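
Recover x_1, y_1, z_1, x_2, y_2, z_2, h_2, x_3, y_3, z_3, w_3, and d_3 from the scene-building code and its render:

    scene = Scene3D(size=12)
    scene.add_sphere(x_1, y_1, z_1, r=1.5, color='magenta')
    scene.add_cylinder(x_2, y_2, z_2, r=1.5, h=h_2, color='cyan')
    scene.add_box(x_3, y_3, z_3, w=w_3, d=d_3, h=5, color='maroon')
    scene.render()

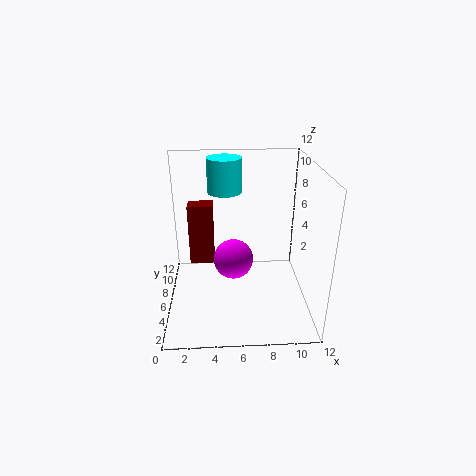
x_1 = 5.5; y_1 = 3.5; z_1 = 5.5; x_2 = 5; y_2 = 9; z_2 = 9; h_2 = 3; x_3 = 2; y_3 = 5.5; z_3 = 4; w_3 = 2; d_3 = 1.5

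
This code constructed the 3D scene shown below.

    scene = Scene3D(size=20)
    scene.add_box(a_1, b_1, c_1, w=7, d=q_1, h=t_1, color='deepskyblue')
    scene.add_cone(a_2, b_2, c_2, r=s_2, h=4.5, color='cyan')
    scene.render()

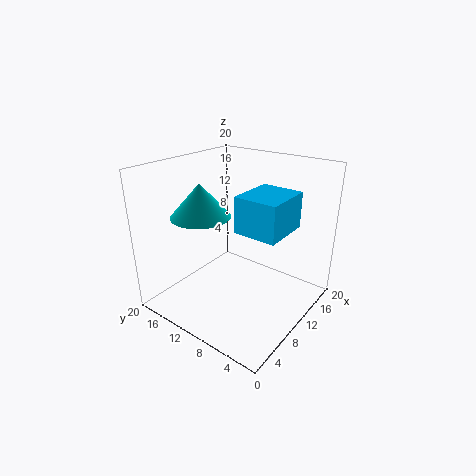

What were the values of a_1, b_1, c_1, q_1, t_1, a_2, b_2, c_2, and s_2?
a_1 = 8.5; b_1 = 3.5; c_1 = 11.5; q_1 = 6; t_1 = 5; a_2 = 6.5; b_2 = 13.5; c_2 = 13.5; s_2 = 4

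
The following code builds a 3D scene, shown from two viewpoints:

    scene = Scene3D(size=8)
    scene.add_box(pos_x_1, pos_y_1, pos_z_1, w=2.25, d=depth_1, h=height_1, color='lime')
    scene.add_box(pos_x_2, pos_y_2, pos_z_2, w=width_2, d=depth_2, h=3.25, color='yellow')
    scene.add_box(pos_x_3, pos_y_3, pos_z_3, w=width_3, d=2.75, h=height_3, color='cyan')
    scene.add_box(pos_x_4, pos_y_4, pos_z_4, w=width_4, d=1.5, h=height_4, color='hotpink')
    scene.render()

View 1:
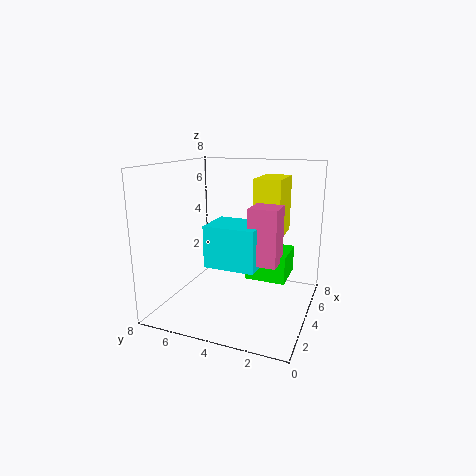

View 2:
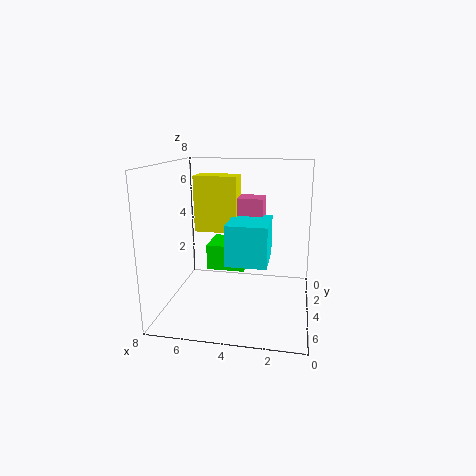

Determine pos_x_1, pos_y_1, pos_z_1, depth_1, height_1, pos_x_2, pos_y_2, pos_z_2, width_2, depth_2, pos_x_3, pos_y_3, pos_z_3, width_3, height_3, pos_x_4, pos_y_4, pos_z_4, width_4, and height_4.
pos_x_1 = 3.75, pos_y_1 = 1.25, pos_z_1 = 1.75, depth_1 = 2.25, height_1 = 1.5, pos_x_2 = 4.25, pos_y_2 = 1.75, pos_z_2 = 4, width_2 = 2.5, depth_2 = 1.5, pos_x_3 = 2.25, pos_y_3 = 2.5, pos_z_3 = 2.75, width_3 = 2.25, height_3 = 2.25, pos_x_4 = 2.75, pos_y_4 = 1.5, pos_z_4 = 3, width_4 = 1.5, height_4 = 3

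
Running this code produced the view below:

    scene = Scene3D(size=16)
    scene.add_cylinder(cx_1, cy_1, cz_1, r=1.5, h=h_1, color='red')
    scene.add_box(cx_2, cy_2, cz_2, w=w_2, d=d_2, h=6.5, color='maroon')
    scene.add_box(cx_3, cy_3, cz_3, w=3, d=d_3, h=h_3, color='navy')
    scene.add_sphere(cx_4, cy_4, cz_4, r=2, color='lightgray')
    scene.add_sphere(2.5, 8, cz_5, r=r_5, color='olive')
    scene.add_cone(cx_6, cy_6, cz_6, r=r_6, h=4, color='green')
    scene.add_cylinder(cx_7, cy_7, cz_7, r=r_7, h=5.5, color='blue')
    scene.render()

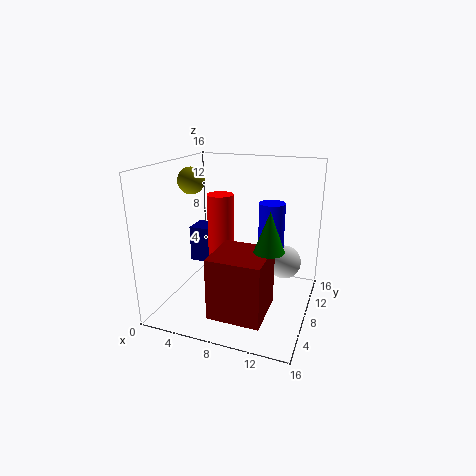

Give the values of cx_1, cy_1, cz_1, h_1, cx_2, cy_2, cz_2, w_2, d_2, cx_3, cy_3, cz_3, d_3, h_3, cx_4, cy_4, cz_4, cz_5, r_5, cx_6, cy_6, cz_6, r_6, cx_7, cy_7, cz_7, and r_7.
cx_1 = 5.5, cy_1 = 9, cz_1 = 4.5, h_1 = 8, cx_2 = 7, cy_2 = 1.5, cz_2 = 1.5, w_2 = 5.5, d_2 = 5.5, cx_3 = 0.5, cy_3 = 10.5, cz_3 = 3, d_3 = 3, h_3 = 4.5, cx_4 = 12.5, cy_4 = 12, cz_4 = 4, cz_5 = 14, r_5 = 1.5, cx_6 = 12.5, cy_6 = 4.5, cz_6 = 8.5, r_6 = 1.5, cx_7 = 11, cy_7 = 11, cz_7 = 6, r_7 = 1.5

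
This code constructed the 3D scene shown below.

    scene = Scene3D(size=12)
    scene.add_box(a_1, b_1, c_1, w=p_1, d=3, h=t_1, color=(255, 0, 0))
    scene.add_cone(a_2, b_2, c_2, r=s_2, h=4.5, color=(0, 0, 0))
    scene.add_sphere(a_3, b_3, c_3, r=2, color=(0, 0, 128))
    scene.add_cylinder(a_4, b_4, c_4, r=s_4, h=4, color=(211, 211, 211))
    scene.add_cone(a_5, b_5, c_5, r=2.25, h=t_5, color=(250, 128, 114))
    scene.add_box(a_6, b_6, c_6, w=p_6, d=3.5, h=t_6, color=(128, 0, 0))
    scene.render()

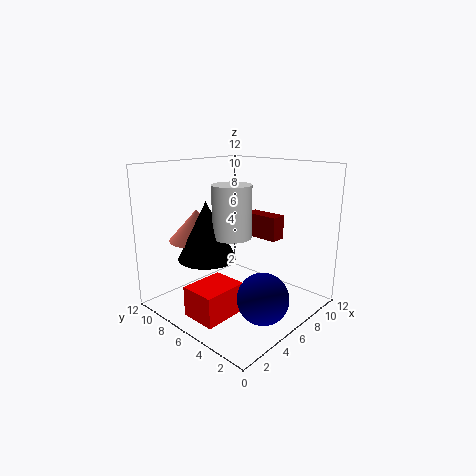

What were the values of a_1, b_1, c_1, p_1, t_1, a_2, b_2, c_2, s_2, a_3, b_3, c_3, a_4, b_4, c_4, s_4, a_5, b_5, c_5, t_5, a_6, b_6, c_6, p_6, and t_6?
a_1 = 1.25; b_1 = 4.5; c_1 = 0.25; p_1 = 3.75; t_1 = 2.5; a_2 = 3; b_2 = 6.5; c_2 = 5; s_2 = 2.25; a_3 = 4.75; b_3 = 2.25; c_3 = 2.25; a_4 = 4.25; b_4 = 5; c_4 = 6.75; s_4 = 1.5; a_5 = 3.5; b_5 = 8.25; c_5 = 6; t_5 = 2.5; a_6 = 10; b_6 = 5.25; c_6 = 4.75; p_6 = 1.5; t_6 = 2.25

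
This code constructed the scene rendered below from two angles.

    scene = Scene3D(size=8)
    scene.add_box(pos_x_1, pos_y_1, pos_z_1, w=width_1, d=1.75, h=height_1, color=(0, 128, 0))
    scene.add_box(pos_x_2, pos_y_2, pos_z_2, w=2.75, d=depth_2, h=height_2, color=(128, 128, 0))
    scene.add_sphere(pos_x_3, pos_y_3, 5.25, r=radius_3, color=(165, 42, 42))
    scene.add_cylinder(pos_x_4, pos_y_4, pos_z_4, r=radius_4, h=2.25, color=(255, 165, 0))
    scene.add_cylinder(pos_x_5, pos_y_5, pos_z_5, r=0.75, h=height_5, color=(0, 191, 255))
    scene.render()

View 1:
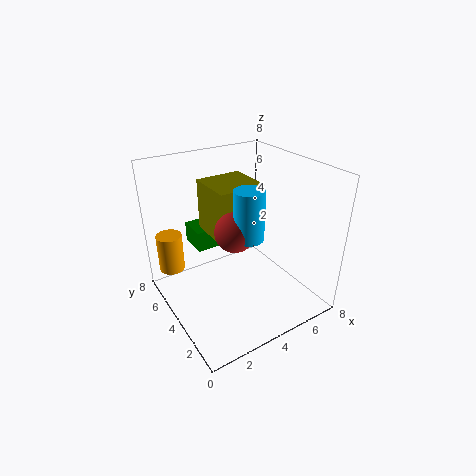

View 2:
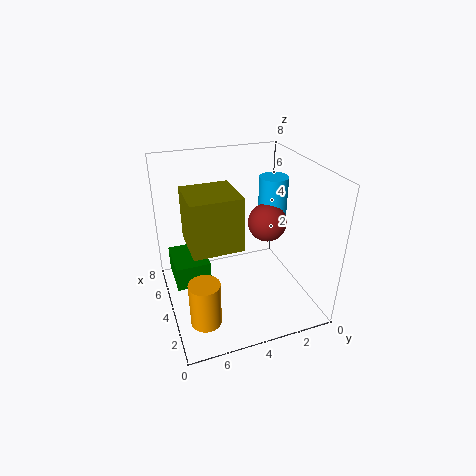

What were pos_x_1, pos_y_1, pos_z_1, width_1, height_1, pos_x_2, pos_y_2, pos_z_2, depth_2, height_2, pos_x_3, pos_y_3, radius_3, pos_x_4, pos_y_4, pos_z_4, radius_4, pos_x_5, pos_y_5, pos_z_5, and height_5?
pos_x_1 = 2.5
pos_y_1 = 6
pos_z_1 = 2.5
width_1 = 2.25
height_1 = 1.25
pos_x_2 = 3
pos_y_2 = 4
pos_z_2 = 3.75
depth_2 = 2.75
height_2 = 3
pos_x_3 = 3
pos_y_3 = 2.75
radius_3 = 1
pos_x_4 = 1
pos_y_4 = 6.75
pos_z_4 = 1.5
radius_4 = 0.75
pos_x_5 = 3.5
pos_y_5 = 2.25
pos_z_5 = 5
height_5 = 2.5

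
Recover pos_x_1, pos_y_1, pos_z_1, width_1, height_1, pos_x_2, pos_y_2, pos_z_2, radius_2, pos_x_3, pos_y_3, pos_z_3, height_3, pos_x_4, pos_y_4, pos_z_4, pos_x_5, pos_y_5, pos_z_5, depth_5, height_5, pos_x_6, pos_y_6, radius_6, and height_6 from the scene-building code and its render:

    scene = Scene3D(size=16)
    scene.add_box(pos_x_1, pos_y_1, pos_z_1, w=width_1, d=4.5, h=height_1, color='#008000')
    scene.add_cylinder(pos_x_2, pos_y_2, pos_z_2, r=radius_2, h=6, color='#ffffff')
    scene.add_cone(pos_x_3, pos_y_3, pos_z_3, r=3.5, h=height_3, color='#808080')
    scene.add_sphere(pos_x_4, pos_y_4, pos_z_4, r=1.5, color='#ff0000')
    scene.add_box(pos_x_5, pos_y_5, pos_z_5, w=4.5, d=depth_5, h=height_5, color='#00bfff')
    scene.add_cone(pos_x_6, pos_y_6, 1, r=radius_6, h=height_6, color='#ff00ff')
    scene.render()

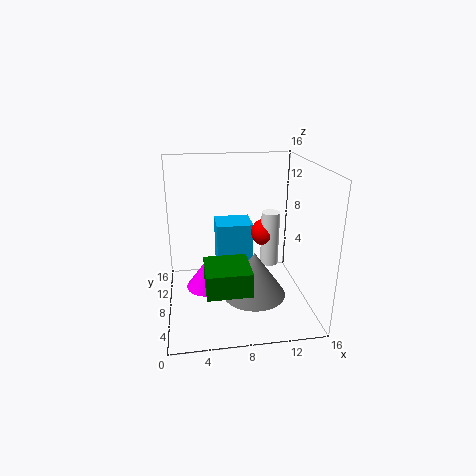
pos_x_1 = 4
pos_y_1 = 1.5
pos_z_1 = 4.5
width_1 = 4.5
height_1 = 2.5
pos_x_2 = 11.5
pos_y_2 = 7.5
pos_z_2 = 5
radius_2 = 1
pos_x_3 = 9.5
pos_y_3 = 6
pos_z_3 = 2
height_3 = 5
pos_x_4 = 11
pos_y_4 = 8
pos_z_4 = 8.5
pos_x_5 = 6
pos_y_5 = 11.5
pos_z_5 = 2.5
depth_5 = 4
height_5 = 5.5
pos_x_6 = 4.5
pos_y_6 = 10
radius_6 = 2.5
height_6 = 3.5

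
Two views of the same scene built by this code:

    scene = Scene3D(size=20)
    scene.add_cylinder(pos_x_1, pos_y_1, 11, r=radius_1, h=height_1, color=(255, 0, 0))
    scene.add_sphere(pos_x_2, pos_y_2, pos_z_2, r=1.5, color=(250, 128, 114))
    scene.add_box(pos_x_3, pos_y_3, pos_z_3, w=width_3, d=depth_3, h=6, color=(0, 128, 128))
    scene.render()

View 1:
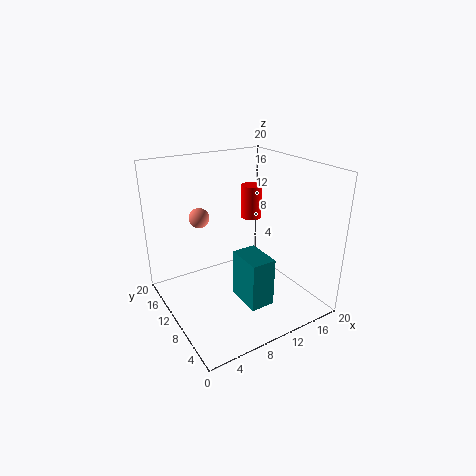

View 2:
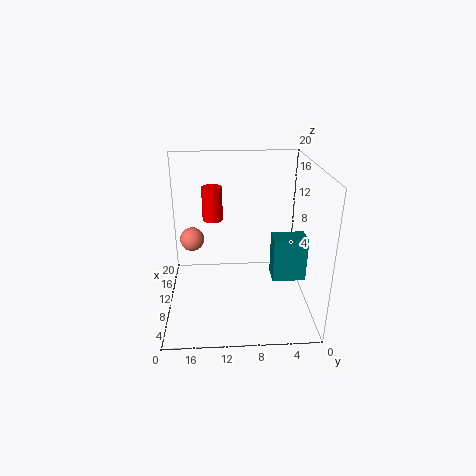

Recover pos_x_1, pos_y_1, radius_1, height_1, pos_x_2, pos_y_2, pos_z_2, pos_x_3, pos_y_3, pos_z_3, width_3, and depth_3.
pos_x_1 = 14.5; pos_y_1 = 13.5; radius_1 = 1.5; height_1 = 5; pos_x_2 = 7; pos_y_2 = 16; pos_z_2 = 11.5; pos_x_3 = 6.5; pos_y_3 = 1; pos_z_3 = 5; width_3 = 3; depth_3 = 4.5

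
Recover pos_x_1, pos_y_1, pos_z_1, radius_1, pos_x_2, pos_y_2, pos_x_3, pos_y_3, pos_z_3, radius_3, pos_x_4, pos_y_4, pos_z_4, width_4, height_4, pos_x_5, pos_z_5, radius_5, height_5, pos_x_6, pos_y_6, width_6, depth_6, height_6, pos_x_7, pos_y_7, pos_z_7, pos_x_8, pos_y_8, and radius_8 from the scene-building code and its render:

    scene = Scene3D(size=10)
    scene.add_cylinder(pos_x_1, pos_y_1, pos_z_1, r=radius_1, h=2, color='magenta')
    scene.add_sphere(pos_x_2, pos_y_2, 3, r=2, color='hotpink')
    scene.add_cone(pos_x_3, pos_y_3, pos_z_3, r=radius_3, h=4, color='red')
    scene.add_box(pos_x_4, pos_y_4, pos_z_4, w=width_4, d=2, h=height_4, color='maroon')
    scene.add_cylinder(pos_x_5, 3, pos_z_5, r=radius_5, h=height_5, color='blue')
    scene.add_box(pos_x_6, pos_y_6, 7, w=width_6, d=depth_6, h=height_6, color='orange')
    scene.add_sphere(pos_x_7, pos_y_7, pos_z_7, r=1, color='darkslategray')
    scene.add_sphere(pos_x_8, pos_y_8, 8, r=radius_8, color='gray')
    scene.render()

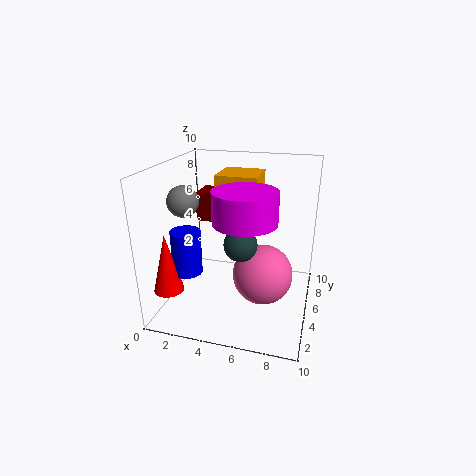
pos_x_1 = 6; pos_y_1 = 3; pos_z_1 = 7; radius_1 = 2; pos_x_2 = 7; pos_y_2 = 4; pos_x_3 = 1; pos_y_3 = 2; pos_z_3 = 2; radius_3 = 1; pos_x_4 = 2; pos_y_4 = 5; pos_z_4 = 6; width_4 = 2; height_4 = 2; pos_x_5 = 2; pos_z_5 = 3; radius_5 = 1; height_5 = 3; pos_x_6 = 3; pos_y_6 = 6; width_6 = 3; depth_6 = 3; height_6 = 2; pos_x_7 = 6; pos_y_7 = 2; pos_z_7 = 6; pos_x_8 = 2; pos_y_8 = 3; radius_8 = 1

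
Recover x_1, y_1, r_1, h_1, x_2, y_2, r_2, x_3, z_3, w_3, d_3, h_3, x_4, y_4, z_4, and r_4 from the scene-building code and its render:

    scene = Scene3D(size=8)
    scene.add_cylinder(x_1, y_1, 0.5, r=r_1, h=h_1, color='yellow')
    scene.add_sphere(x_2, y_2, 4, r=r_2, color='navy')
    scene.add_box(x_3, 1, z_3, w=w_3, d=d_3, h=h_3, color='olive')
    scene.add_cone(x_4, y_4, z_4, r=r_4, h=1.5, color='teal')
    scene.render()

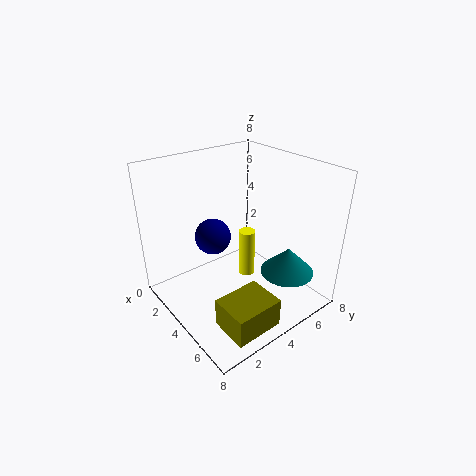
x_1 = 3; y_1 = 5.5; r_1 = 0.5; h_1 = 3; x_2 = 3; y_2 = 3; r_2 = 1; x_3 = 6; z_3 = 1; w_3 = 2; d_3 = 2.5; h_3 = 1.5; x_4 = 6; y_4 = 6; z_4 = 2; r_4 = 1.5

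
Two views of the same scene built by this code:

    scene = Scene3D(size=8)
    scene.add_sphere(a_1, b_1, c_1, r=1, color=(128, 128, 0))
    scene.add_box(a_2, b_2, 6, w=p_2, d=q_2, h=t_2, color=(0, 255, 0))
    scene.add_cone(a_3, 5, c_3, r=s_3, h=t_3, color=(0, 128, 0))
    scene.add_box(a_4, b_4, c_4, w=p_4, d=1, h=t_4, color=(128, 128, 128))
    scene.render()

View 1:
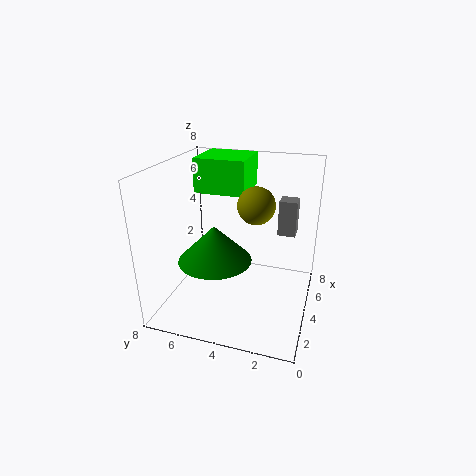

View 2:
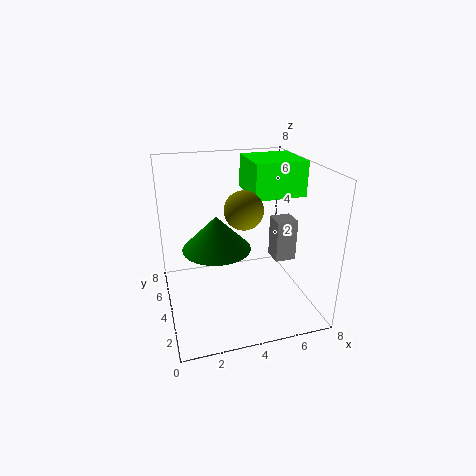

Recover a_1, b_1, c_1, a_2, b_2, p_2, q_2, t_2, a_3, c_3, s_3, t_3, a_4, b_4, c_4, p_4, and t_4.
a_1 = 4
b_1 = 3
c_1 = 6
a_2 = 5
b_2 = 4
p_2 = 3
q_2 = 3
t_2 = 2
a_3 = 3
c_3 = 3
s_3 = 2
t_3 = 2
a_4 = 5
b_4 = 1
c_4 = 4
p_4 = 1
t_4 = 2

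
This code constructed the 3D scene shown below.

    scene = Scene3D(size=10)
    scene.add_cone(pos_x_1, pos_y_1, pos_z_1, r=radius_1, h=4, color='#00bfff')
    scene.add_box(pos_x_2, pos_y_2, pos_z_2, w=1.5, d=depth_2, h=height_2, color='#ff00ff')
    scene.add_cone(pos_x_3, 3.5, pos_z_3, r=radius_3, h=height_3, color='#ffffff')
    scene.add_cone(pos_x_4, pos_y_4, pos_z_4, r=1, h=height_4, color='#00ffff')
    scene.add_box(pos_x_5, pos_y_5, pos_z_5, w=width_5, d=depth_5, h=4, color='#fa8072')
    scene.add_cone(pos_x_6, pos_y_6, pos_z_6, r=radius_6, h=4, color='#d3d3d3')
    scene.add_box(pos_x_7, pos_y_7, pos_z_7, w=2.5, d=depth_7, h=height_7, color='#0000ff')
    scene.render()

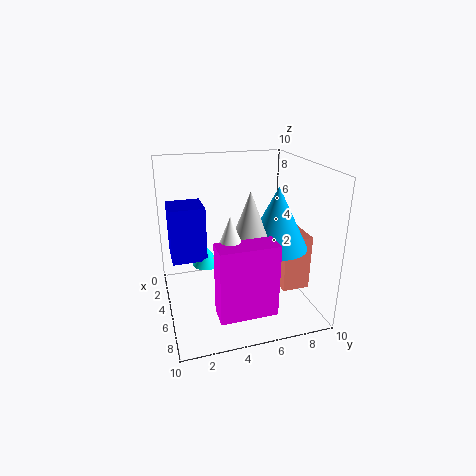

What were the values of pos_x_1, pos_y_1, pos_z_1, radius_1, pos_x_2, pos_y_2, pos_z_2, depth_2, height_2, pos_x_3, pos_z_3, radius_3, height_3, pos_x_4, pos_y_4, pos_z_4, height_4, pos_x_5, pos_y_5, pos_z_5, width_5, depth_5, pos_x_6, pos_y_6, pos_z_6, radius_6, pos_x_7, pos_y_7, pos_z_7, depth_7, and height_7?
pos_x_1 = 7, pos_y_1 = 7, pos_z_1 = 5, radius_1 = 2, pos_x_2 = 8.5, pos_y_2 = 2.5, pos_z_2 = 2, depth_2 = 3.5, height_2 = 4.5, pos_x_3 = 8.5, pos_z_3 = 5.5, radius_3 = 1, height_3 = 2.5, pos_x_4 = 3.5, pos_y_4 = 3, pos_z_4 = 2.5, height_4 = 1.5, pos_x_5 = 4, pos_y_5 = 8, pos_z_5 = 1, width_5 = 2.5, depth_5 = 2, pos_x_6 = 7.5, pos_y_6 = 5, pos_z_6 = 5, radius_6 = 1.5, pos_x_7 = 1.5, pos_y_7 = 0.5, pos_z_7 = 3, depth_7 = 2.5, height_7 = 4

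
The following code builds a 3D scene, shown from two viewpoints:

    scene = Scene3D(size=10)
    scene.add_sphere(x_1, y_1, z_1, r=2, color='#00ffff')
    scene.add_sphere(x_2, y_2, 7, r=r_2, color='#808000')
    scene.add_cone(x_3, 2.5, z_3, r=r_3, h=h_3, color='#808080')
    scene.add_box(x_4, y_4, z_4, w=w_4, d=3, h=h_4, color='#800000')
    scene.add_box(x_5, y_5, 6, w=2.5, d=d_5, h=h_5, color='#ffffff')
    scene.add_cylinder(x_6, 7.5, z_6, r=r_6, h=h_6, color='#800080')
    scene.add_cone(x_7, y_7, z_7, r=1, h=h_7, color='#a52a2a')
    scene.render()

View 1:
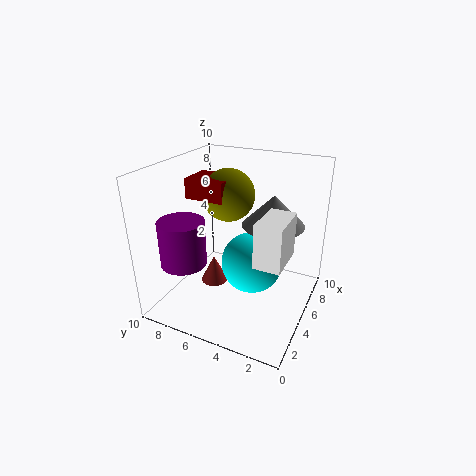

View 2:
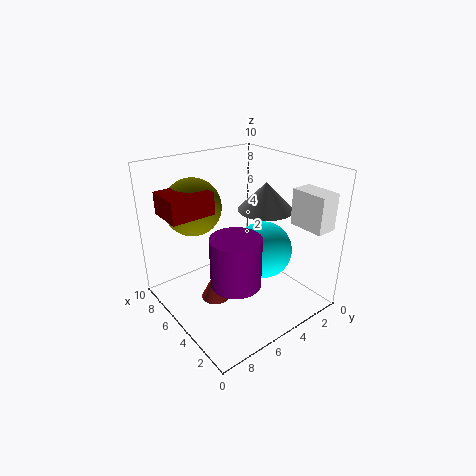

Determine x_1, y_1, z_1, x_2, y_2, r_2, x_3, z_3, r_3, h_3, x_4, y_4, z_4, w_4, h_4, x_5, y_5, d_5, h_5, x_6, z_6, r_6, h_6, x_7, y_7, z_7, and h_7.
x_1 = 4, y_1 = 3.5, z_1 = 4, x_2 = 7.5, y_2 = 7, r_2 = 2, x_3 = 5, z_3 = 6.5, r_3 = 2, h_3 = 2, x_4 = 5.5, y_4 = 6.5, z_4 = 7, w_4 = 2.5, h_4 = 1.5, x_5 = 0.5, y_5 = 0.5, d_5 = 1.5, h_5 = 2.5, x_6 = 2, z_6 = 4, r_6 = 1.5, h_6 = 3, x_7 = 5, y_7 = 7, z_7 = 1, h_7 = 2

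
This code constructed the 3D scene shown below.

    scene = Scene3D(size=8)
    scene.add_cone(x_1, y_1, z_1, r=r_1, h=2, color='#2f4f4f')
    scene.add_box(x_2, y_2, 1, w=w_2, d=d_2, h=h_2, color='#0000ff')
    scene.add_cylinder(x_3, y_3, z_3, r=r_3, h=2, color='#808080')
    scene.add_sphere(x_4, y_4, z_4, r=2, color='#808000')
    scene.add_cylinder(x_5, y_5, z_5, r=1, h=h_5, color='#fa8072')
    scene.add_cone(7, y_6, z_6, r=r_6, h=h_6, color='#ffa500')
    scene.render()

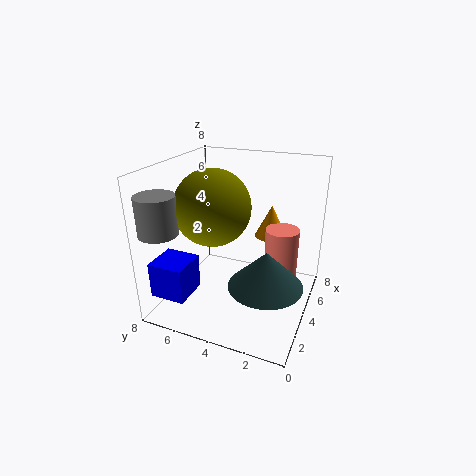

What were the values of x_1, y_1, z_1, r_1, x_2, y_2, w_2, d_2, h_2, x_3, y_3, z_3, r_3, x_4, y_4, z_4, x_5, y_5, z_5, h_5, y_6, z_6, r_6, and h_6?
x_1 = 3
y_1 = 2
z_1 = 2
r_1 = 2
x_2 = 1
y_2 = 6
w_2 = 2
d_2 = 2
h_2 = 2
x_3 = 1
y_3 = 7
z_3 = 5
r_3 = 1
x_4 = 3
y_4 = 5
z_4 = 6
x_5 = 6
y_5 = 2
z_5 = 1
h_5 = 3
y_6 = 3
z_6 = 3
r_6 = 1
h_6 = 2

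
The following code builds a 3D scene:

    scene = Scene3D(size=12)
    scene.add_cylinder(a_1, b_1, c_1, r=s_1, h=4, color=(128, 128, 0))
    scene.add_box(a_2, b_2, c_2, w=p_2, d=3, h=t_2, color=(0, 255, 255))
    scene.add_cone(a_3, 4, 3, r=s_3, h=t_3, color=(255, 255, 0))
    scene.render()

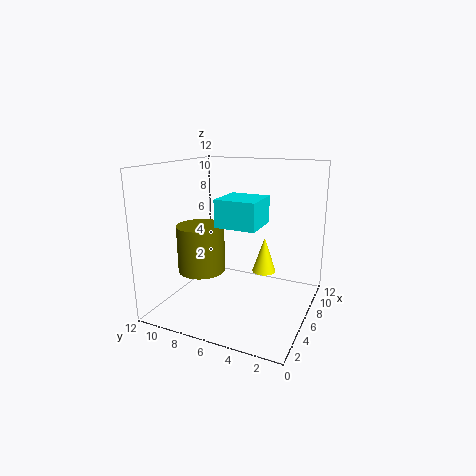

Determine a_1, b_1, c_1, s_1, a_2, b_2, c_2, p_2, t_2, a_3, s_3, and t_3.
a_1 = 5
b_1 = 9
c_1 = 3
s_1 = 2
a_2 = 2
b_2 = 3
c_2 = 8
p_2 = 3
t_2 = 2
a_3 = 7
s_3 = 1
t_3 = 3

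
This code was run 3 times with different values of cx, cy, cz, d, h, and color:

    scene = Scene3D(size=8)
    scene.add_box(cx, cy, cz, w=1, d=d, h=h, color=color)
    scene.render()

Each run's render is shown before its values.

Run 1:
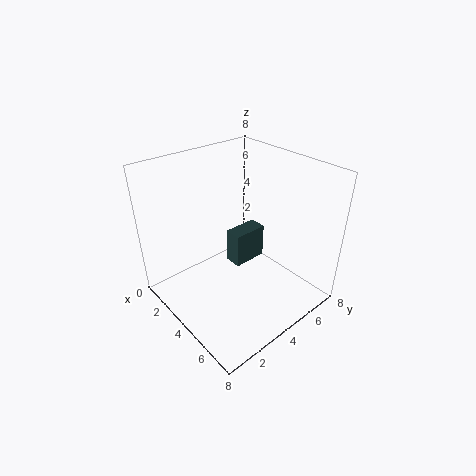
cx = 3
cy = 4
cz = 2
d = 2
h = 2
color = 'darkslategray'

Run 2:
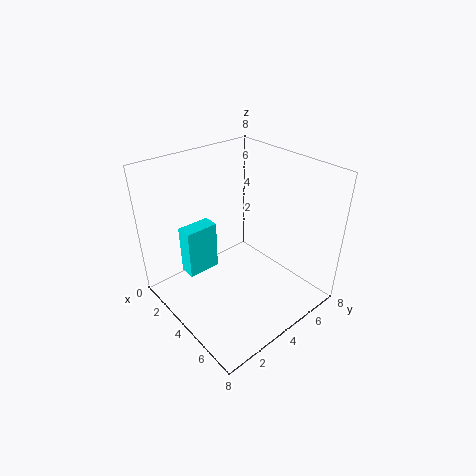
cx = 1
cy = 2
cz = 1
d = 2
h = 3
color = 'cyan'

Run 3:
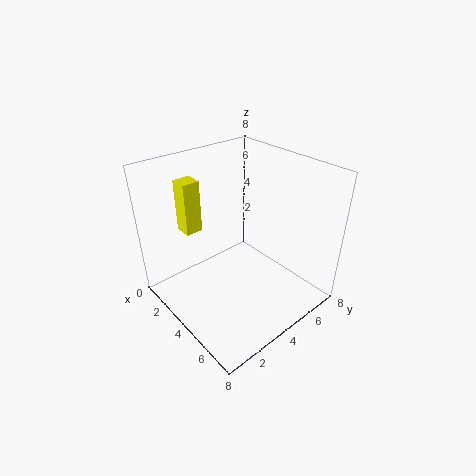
cx = 1
cy = 2
cz = 4
d = 1
h = 3
color = 'yellow'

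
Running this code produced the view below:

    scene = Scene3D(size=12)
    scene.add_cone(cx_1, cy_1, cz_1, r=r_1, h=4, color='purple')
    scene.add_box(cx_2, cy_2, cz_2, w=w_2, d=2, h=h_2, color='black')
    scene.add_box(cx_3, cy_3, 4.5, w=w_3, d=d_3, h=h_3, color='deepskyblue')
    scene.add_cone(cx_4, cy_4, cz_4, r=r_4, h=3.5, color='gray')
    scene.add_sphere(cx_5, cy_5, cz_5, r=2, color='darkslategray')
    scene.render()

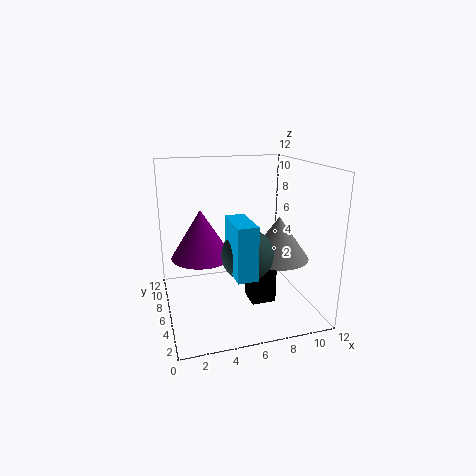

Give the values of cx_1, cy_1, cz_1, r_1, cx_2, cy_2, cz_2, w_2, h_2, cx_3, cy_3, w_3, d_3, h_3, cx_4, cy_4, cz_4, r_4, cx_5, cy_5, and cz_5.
cx_1 = 3, cy_1 = 6.5, cz_1 = 4.5, r_1 = 2.5, cx_2 = 6.5, cy_2 = 3.5, cz_2 = 1, w_2 = 2, h_2 = 4, cx_3 = 4.5, cy_3 = 1, w_3 = 1.5, d_3 = 3.5, h_3 = 4, cx_4 = 9, cy_4 = 4.5, cz_4 = 4.5, r_4 = 2.5, cx_5 = 6, cy_5 = 3.5, cz_5 = 5.5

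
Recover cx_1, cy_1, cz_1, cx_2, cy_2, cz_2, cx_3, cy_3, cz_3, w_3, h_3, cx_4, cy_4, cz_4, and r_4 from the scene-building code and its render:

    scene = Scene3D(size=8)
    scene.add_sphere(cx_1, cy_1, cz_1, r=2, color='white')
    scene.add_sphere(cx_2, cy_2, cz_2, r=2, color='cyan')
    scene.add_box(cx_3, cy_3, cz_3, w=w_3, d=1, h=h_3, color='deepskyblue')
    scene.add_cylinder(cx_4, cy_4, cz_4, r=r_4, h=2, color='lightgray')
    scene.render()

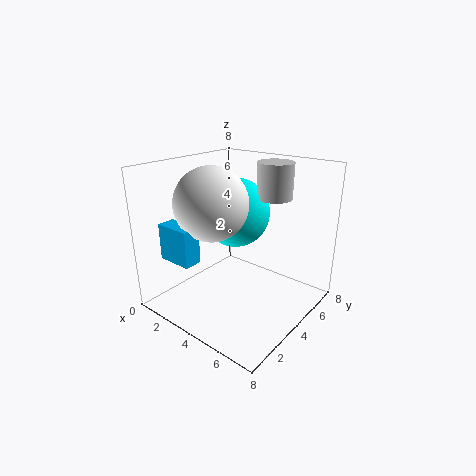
cx_1 = 3, cy_1 = 3, cz_1 = 6, cx_2 = 3, cy_2 = 5, cz_2 = 5, cx_3 = 1, cy_3 = 1, cz_3 = 3, w_3 = 2, h_3 = 2, cx_4 = 5, cy_4 = 6, cz_4 = 6, r_4 = 1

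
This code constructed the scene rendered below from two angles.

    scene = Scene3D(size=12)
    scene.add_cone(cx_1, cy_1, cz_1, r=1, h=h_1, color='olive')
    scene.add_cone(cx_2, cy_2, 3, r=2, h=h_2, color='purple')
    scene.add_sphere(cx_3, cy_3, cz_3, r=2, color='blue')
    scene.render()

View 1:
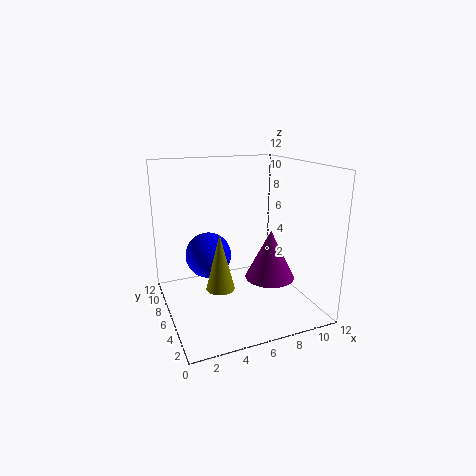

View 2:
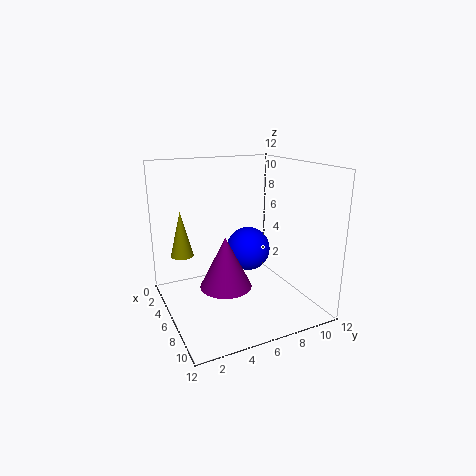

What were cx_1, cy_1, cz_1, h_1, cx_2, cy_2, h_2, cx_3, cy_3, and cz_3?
cx_1 = 3, cy_1 = 2, cz_1 = 4, h_1 = 4, cx_2 = 8, cy_2 = 4, h_2 = 4, cx_3 = 4, cy_3 = 8, cz_3 = 4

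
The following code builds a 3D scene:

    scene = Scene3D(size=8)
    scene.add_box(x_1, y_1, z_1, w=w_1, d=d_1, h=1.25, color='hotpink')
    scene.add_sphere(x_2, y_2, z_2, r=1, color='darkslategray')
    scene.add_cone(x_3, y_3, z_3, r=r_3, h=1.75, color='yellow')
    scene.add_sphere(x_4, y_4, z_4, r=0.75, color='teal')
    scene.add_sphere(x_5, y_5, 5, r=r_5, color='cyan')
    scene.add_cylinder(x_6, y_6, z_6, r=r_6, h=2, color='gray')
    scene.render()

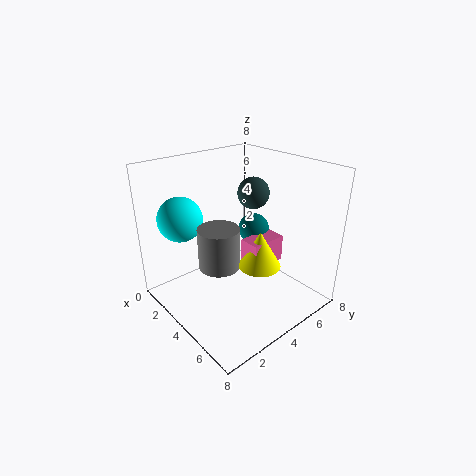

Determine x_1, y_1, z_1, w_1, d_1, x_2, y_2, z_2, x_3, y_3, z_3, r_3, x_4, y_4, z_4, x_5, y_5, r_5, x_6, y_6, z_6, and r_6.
x_1 = 6; y_1 = 2.5; z_1 = 4; w_1 = 1; d_1 = 1.75; x_2 = 2.25; y_2 = 6.75; z_2 = 5.5; x_3 = 6.75; y_3 = 3; z_3 = 4; r_3 = 1; x_4 = 5.5; y_4 = 3.75; z_4 = 5.25; x_5 = 1.75; y_5 = 1.75; r_5 = 1.25; x_6 = 5.25; y_6 = 1.75; z_6 = 3.75; r_6 = 1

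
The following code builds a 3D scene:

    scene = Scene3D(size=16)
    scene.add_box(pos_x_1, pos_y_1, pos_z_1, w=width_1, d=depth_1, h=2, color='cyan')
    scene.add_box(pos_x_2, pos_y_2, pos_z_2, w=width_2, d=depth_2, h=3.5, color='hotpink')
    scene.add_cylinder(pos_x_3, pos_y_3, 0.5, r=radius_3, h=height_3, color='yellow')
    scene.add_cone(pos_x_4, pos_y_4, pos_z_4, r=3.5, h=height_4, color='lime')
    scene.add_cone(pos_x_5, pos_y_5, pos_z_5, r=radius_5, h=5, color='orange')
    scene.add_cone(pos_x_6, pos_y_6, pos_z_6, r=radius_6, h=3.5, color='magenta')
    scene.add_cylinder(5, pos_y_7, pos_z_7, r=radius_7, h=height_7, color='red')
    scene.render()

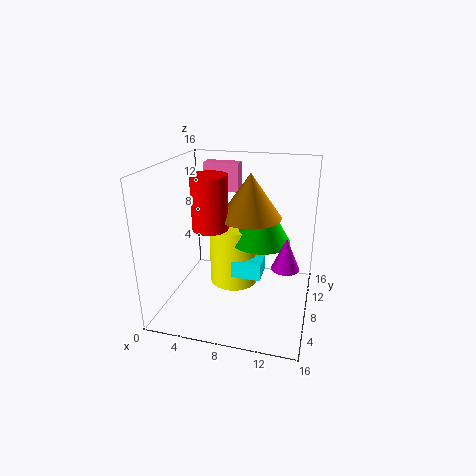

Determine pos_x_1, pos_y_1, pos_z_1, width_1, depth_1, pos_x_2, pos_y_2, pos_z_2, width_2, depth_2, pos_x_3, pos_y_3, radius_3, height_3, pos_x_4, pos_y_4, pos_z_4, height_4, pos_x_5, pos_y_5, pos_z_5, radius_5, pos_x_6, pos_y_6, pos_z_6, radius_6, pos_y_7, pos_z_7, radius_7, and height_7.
pos_x_1 = 7; pos_y_1 = 8.5; pos_z_1 = 2.5; width_1 = 3.5; depth_1 = 3; pos_x_2 = 2; pos_y_2 = 13.5; pos_z_2 = 11.5; width_2 = 4.5; depth_2 = 2; pos_x_3 = 6.5; pos_y_3 = 11.5; radius_3 = 3; height_3 = 7.5; pos_x_4 = 10; pos_y_4 = 11; pos_z_4 = 6.5; height_4 = 6; pos_x_5 = 9; pos_y_5 = 9.5; pos_z_5 = 10; radius_5 = 3.5; pos_x_6 = 13.5; pos_y_6 = 7; pos_z_6 = 5.5; radius_6 = 1.5; pos_y_7 = 7.5; pos_z_7 = 9; radius_7 = 2; height_7 = 6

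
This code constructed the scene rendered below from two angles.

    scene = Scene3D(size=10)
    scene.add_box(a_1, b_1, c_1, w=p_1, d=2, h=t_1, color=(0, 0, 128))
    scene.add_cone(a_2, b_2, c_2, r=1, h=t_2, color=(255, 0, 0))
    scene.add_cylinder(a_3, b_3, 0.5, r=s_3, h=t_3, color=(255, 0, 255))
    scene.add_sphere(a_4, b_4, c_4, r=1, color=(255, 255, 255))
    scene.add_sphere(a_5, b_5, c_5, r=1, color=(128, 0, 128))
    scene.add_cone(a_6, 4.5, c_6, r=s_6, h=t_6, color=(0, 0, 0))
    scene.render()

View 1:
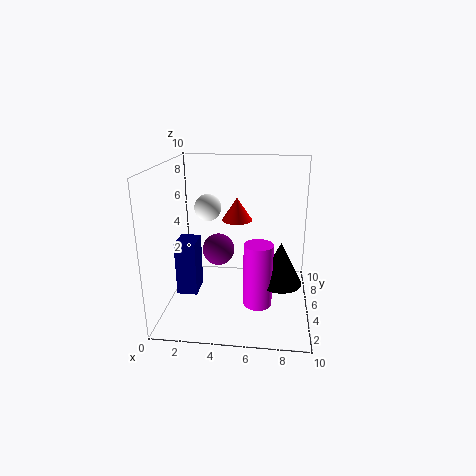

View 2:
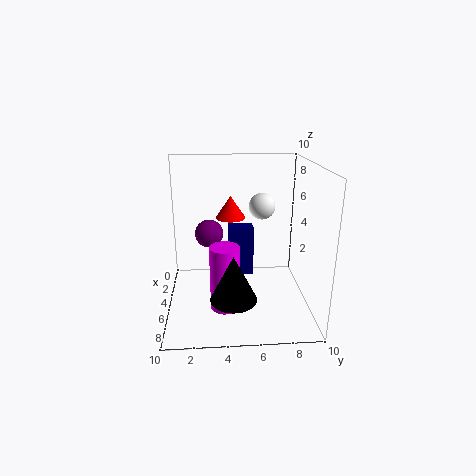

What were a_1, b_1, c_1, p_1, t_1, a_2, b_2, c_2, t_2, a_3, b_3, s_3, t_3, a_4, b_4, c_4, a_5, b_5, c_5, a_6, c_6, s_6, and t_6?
a_1 = 0.5; b_1 = 4.5; c_1 = 0.5; p_1 = 1.5; t_1 = 4; a_2 = 5; b_2 = 4.5; c_2 = 6.5; t_2 = 1.5; a_3 = 6.5; b_3 = 4; s_3 = 1; t_3 = 4.5; a_4 = 2.5; b_4 = 7; c_4 = 6.5; a_5 = 4; b_5 = 3; c_5 = 5; a_6 = 8; c_6 = 2; s_6 = 1.5; t_6 = 3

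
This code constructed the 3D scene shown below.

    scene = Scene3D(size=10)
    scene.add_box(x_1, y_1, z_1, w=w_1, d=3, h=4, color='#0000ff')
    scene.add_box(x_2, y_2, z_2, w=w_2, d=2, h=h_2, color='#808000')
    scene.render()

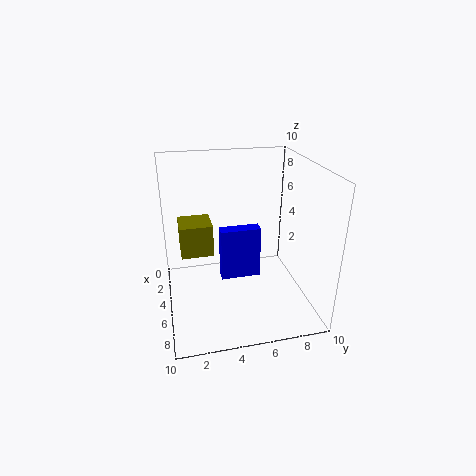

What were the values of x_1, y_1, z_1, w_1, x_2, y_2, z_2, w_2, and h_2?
x_1 = 3; y_1 = 4; z_1 = 1; w_1 = 1; x_2 = 5; y_2 = 1; z_2 = 5; w_2 = 2; h_2 = 2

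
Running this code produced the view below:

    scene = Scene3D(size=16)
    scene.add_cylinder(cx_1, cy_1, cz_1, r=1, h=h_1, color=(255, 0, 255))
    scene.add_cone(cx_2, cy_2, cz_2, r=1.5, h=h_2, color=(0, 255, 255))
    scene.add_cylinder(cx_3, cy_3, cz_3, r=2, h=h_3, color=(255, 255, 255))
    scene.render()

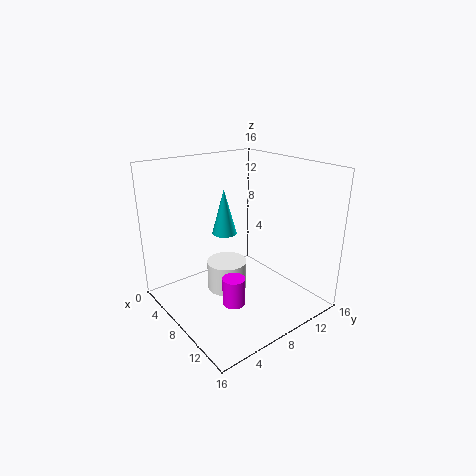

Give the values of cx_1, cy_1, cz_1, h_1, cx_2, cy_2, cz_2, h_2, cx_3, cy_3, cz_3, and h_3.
cx_1 = 14.5; cy_1 = 2.5; cz_1 = 5.5; h_1 = 2.5; cx_2 = 4; cy_2 = 9; cz_2 = 7; h_2 = 5.5; cx_3 = 10; cy_3 = 5; cz_3 = 4; h_3 = 3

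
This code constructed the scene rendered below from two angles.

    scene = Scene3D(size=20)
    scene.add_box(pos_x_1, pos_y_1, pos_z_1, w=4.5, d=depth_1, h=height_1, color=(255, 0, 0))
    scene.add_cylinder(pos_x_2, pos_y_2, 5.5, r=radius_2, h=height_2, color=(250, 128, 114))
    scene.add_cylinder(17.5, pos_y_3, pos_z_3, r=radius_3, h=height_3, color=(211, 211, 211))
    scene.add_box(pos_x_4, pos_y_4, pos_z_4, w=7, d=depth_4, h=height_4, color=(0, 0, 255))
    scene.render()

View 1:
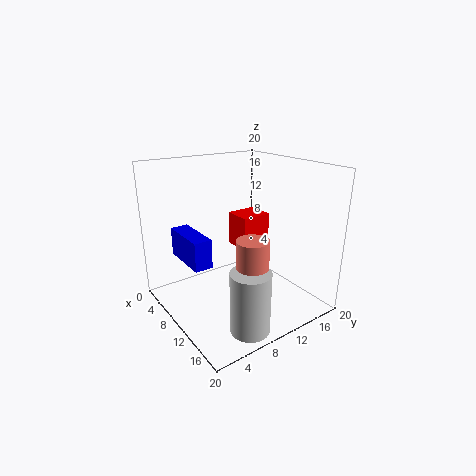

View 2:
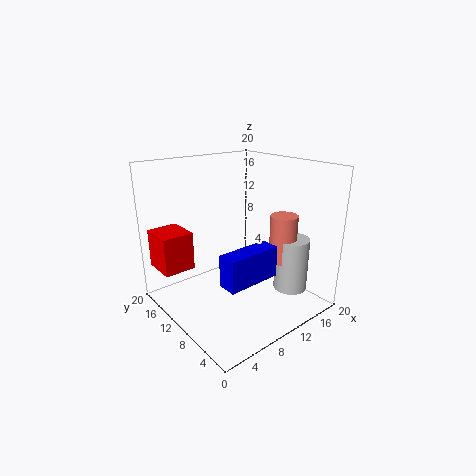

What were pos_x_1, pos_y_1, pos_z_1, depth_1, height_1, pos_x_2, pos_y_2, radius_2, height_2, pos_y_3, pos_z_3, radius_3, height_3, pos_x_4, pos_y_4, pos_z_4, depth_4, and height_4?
pos_x_1 = 1
pos_y_1 = 14.5
pos_z_1 = 5
depth_1 = 5
height_1 = 5.5
pos_x_2 = 16.5
pos_y_2 = 7.5
radius_2 = 2
height_2 = 7
pos_y_3 = 6.5
pos_z_3 = 1
radius_3 = 2.5
height_3 = 8
pos_x_4 = 3.5
pos_y_4 = 3
pos_z_4 = 7
depth_4 = 2.5
height_4 = 4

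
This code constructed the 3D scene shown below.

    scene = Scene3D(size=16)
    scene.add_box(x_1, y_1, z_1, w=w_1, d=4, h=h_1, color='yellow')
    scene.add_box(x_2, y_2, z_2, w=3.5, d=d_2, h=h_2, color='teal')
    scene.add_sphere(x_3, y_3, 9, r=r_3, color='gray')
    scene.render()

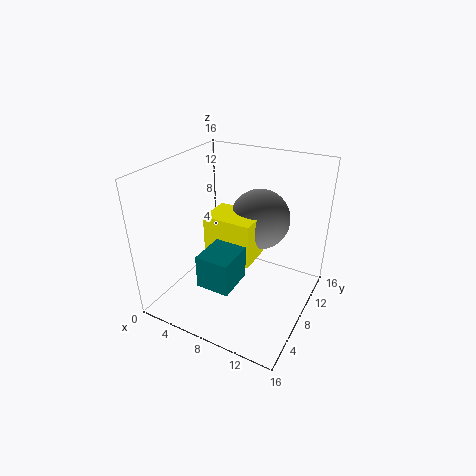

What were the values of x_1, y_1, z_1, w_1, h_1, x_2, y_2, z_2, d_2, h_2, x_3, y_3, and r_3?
x_1 = 4.5, y_1 = 6.5, z_1 = 5.5, w_1 = 5.5, h_1 = 5, x_2 = 6.5, y_2 = 2, z_2 = 5, d_2 = 4, h_2 = 3.5, x_3 = 9, y_3 = 11.5, r_3 = 3.5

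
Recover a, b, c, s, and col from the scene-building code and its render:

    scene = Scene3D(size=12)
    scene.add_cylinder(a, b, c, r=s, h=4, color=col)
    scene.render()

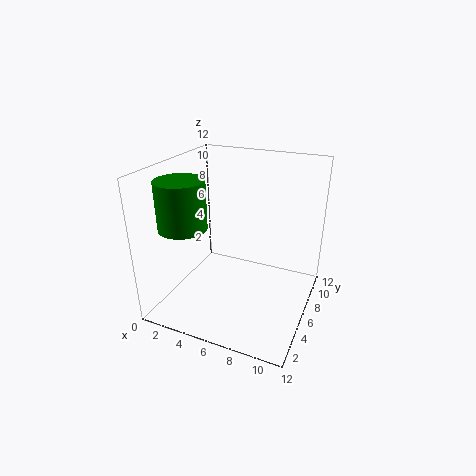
a = 2
b = 4
c = 7
s = 2
col = 'green'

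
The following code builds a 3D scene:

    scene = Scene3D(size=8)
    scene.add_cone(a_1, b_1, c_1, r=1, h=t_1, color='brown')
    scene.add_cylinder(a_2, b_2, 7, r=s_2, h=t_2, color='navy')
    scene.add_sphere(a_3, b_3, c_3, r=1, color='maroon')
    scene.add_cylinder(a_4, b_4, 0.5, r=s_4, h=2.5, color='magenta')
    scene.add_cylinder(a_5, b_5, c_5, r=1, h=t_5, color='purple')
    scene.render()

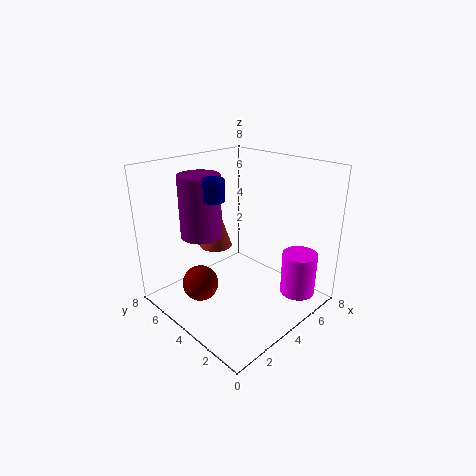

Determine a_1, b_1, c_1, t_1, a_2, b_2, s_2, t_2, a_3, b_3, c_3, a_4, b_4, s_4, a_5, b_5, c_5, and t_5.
a_1 = 4.5
b_1 = 6.5
c_1 = 2.5
t_1 = 3
a_2 = 1.5
b_2 = 3
s_2 = 0.5
t_2 = 1
a_3 = 2
b_3 = 5
c_3 = 1.5
a_4 = 6.5
b_4 = 1.5
s_4 = 1
a_5 = 1.5
b_5 = 4
c_5 = 5
t_5 = 3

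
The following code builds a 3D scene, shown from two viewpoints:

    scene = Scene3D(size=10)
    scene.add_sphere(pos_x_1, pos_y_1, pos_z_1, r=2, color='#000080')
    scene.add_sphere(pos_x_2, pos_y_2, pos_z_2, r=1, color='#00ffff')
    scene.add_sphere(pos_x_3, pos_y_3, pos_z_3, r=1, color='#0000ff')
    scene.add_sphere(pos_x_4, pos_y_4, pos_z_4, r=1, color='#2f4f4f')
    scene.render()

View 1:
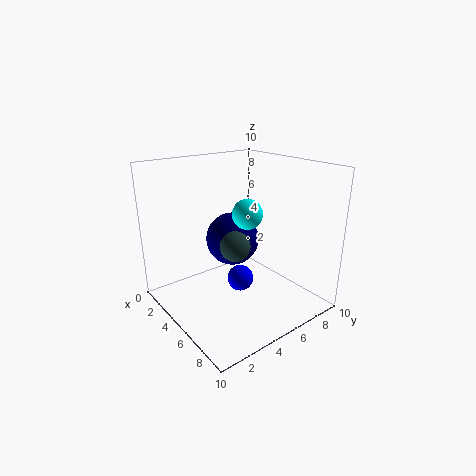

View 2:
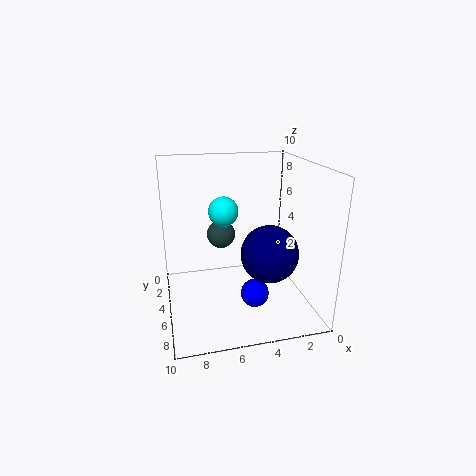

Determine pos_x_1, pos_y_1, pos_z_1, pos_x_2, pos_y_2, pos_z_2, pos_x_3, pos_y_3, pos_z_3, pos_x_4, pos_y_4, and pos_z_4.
pos_x_1 = 3; pos_y_1 = 6; pos_z_1 = 4; pos_x_2 = 6; pos_y_2 = 5; pos_z_2 = 7; pos_x_3 = 4; pos_y_3 = 6; pos_z_3 = 1; pos_x_4 = 6; pos_y_4 = 4; pos_z_4 = 5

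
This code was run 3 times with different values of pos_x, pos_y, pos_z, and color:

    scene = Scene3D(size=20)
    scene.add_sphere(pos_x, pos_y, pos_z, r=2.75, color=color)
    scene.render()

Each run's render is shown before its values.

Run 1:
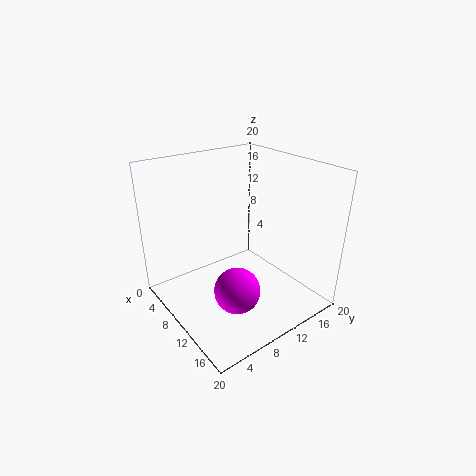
pos_x = 16.5
pos_y = 5
pos_z = 7.25
color = 'magenta'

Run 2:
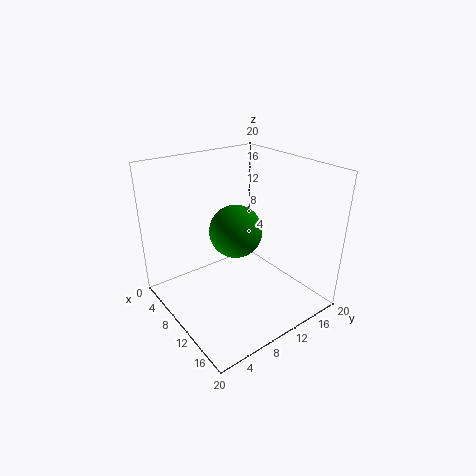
pos_x = 17.25
pos_y = 4.25
pos_z = 15.75
color = 'green'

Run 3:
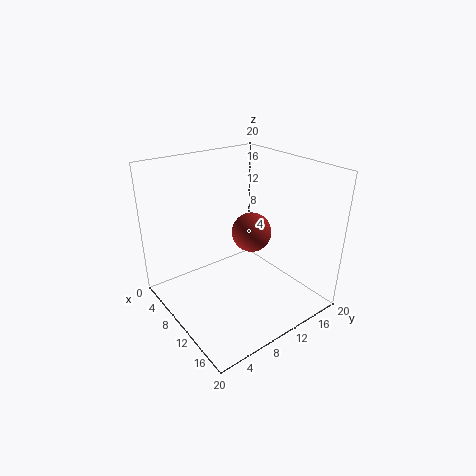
pos_x = 10.5
pos_y = 12
pos_z = 10.5
color = 'brown'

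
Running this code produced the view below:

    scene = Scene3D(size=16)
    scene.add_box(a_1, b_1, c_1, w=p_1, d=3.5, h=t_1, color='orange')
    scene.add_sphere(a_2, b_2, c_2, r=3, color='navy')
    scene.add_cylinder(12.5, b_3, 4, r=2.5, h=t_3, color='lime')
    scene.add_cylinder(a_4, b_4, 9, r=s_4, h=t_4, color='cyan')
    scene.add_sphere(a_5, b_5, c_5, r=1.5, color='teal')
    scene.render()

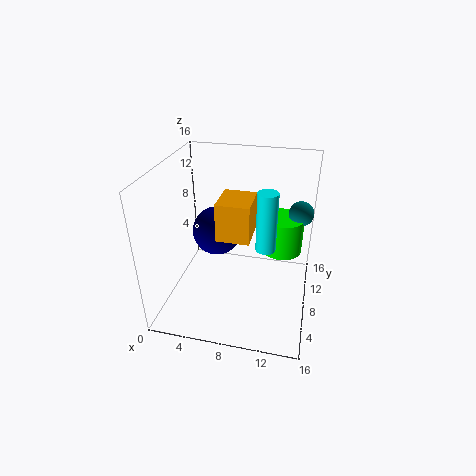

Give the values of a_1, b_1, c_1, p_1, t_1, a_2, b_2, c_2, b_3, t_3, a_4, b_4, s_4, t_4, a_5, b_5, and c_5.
a_1 = 7.5; b_1 = 1.5; c_1 = 11.5; p_1 = 3; t_1 = 3.5; a_2 = 4.5; b_2 = 11.5; c_2 = 6.5; b_3 = 13; t_3 = 4.5; a_4 = 11.5; b_4 = 5; s_4 = 1; t_4 = 6; a_5 = 14.5; b_5 = 13.5; c_5 = 9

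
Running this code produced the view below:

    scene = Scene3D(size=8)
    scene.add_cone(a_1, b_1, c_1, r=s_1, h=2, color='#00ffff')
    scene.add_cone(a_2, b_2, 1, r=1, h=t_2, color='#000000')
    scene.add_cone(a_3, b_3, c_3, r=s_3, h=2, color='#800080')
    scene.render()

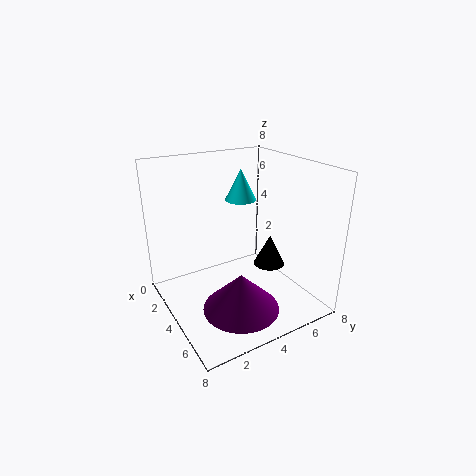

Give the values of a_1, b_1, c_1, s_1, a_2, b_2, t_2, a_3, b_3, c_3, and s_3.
a_1 = 1; b_1 = 6; c_1 = 5; s_1 = 1; a_2 = 3; b_2 = 7; t_2 = 2; a_3 = 6; b_3 = 3; c_3 = 1; s_3 = 2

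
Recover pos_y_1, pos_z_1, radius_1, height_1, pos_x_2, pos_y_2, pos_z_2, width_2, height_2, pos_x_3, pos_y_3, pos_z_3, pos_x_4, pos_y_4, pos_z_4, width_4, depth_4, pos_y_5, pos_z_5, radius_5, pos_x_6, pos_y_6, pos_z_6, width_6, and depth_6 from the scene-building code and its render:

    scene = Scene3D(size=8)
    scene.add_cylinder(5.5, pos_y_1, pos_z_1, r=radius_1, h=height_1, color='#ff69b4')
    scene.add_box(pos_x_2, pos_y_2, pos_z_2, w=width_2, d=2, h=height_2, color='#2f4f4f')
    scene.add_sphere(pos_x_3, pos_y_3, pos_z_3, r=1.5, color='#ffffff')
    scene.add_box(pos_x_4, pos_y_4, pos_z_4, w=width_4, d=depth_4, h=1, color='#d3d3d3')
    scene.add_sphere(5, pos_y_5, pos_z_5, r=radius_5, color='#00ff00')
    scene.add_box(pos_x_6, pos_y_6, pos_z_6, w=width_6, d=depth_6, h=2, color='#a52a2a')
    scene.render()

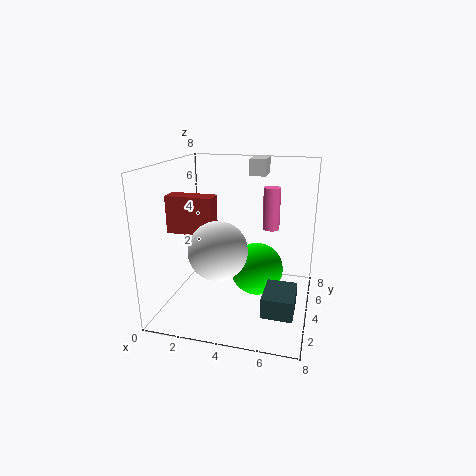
pos_y_1 = 6, pos_z_1 = 4, radius_1 = 0.5, height_1 = 2.5, pos_x_2 = 6, pos_y_2 = 0.5, pos_z_2 = 1.5, width_2 = 1.5, height_2 = 1, pos_x_3 = 3.5, pos_y_3 = 2, pos_z_3 = 4, pos_x_4 = 4, pos_y_4 = 6.5, pos_z_4 = 7, width_4 = 1, depth_4 = 1.5, pos_y_5 = 4.5, pos_z_5 = 2, radius_5 = 1.5, pos_x_6 = 0.5, pos_y_6 = 2.5, pos_z_6 = 4.5, width_6 = 2.5, depth_6 = 1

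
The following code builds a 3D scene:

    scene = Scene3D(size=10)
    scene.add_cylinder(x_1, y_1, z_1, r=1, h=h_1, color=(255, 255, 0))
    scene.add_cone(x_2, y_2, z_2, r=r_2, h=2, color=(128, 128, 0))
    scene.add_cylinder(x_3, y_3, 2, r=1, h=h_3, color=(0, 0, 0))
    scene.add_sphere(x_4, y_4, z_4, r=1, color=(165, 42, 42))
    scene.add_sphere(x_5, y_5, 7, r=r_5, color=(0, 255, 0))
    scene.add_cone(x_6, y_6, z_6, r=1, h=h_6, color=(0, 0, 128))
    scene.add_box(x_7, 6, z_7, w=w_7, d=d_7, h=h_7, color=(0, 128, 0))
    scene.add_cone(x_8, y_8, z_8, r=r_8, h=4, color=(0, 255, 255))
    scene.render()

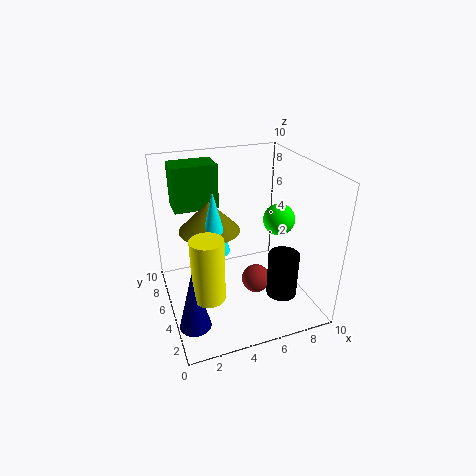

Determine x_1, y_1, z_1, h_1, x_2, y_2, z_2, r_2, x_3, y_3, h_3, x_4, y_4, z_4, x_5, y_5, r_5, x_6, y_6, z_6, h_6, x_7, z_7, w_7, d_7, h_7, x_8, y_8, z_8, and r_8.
x_1 = 2; y_1 = 2; z_1 = 3; h_1 = 4; x_2 = 3; y_2 = 5; z_2 = 6; r_2 = 2; x_3 = 7; y_3 = 2; h_3 = 3; x_4 = 6; y_4 = 4; z_4 = 2; x_5 = 7; y_5 = 3; r_5 = 1; x_6 = 1; y_6 = 2; z_6 = 1; h_6 = 4; x_7 = 1; z_7 = 7; w_7 = 3; d_7 = 2; h_7 = 3; x_8 = 3; y_8 = 4; z_8 = 5; r_8 = 1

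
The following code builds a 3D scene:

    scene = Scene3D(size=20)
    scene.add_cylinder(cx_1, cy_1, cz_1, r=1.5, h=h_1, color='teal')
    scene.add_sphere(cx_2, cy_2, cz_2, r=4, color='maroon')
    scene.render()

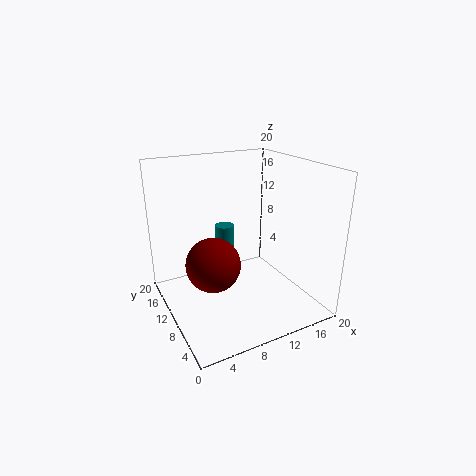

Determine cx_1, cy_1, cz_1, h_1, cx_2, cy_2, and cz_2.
cx_1 = 11.5, cy_1 = 17.5, cz_1 = 0.5, h_1 = 8.5, cx_2 = 7, cy_2 = 12, cz_2 = 5.5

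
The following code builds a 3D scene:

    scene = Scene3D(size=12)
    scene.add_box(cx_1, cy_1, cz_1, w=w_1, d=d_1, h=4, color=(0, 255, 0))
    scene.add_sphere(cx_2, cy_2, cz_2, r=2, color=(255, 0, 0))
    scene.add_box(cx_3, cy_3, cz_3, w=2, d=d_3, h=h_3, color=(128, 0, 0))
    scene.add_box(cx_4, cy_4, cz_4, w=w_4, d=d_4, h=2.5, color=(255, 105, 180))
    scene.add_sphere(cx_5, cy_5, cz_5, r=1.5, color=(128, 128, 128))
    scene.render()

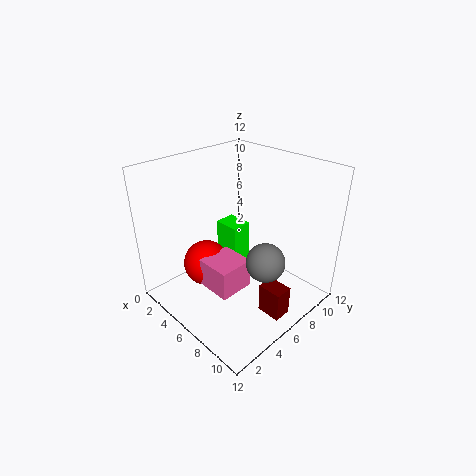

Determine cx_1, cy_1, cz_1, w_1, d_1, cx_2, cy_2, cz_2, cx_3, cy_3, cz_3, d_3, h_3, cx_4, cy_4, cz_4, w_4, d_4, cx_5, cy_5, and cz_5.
cx_1 = 1
cy_1 = 8
cz_1 = 1
w_1 = 2.5
d_1 = 2
cx_2 = 3.5
cy_2 = 4.5
cz_2 = 3
cx_3 = 9
cy_3 = 5.5
cz_3 = 0.5
d_3 = 1.5
h_3 = 2.5
cx_4 = 4.5
cy_4 = 3
cz_4 = 2
w_4 = 3
d_4 = 3
cx_5 = 9.5
cy_5 = 5.5
cz_5 = 5.5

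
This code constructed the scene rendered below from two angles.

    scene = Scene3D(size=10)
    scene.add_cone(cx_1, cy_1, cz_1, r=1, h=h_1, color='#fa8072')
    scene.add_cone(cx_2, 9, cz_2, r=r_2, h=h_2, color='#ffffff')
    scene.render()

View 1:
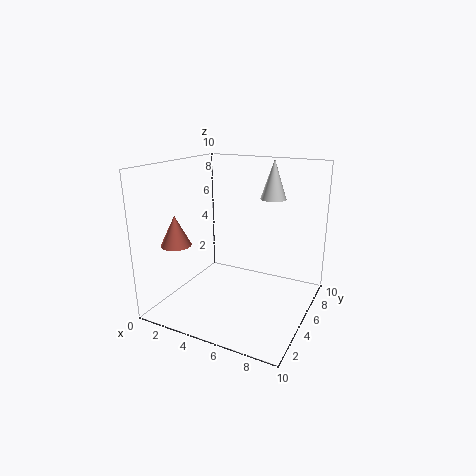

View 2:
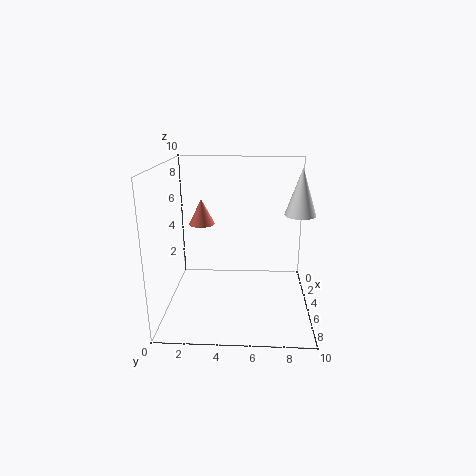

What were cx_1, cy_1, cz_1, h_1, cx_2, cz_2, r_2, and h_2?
cx_1 = 2
cy_1 = 2
cz_1 = 5
h_1 = 2
cx_2 = 6
cz_2 = 7
r_2 = 1
h_2 = 3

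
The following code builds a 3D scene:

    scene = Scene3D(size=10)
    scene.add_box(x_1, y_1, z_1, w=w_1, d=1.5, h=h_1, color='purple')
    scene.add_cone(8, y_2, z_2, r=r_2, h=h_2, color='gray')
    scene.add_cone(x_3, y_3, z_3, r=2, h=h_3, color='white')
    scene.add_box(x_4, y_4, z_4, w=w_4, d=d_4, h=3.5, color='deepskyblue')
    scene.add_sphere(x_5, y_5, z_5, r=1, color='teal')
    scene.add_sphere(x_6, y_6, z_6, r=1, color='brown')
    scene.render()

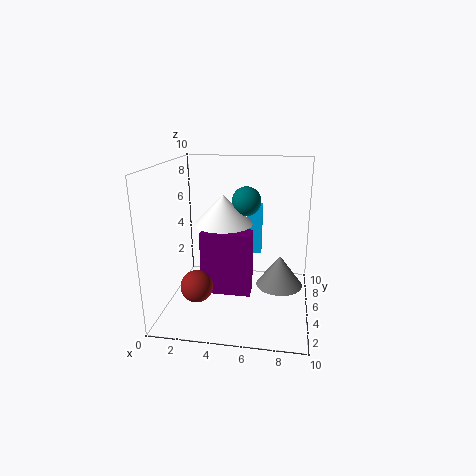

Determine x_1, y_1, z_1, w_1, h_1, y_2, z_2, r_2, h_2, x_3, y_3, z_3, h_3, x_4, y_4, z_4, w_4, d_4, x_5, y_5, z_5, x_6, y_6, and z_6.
x_1 = 2.5
y_1 = 4
z_1 = 1
w_1 = 3.5
h_1 = 4.5
y_2 = 3.5
z_2 = 2.5
r_2 = 1.5
h_2 = 2
x_3 = 4
y_3 = 5
z_3 = 6
h_3 = 2
x_4 = 5.5
y_4 = 6
z_4 = 3.5
w_4 = 1
d_4 = 1
x_5 = 5.5
y_5 = 5.5
z_5 = 7.5
x_6 = 3
y_6 = 1.5
z_6 = 3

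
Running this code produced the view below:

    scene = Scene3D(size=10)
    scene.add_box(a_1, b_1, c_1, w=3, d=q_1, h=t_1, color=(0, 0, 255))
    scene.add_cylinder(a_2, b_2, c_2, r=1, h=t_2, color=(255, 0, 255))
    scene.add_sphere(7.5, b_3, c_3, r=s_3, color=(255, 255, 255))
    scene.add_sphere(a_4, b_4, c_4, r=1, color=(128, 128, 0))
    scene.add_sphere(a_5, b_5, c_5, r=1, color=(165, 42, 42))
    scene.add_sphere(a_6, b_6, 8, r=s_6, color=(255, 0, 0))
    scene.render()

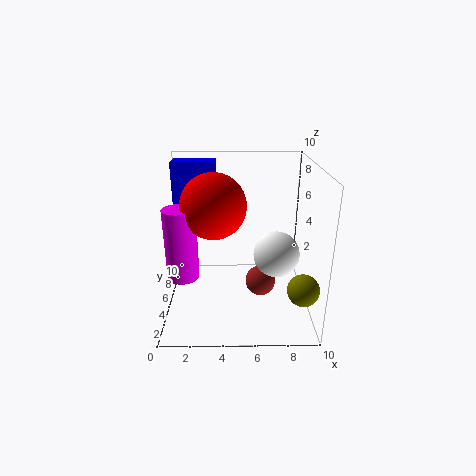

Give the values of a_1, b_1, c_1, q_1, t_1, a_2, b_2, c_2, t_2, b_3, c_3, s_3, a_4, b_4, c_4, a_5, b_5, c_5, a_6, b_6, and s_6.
a_1 = 0.5; b_1 = 6; c_1 = 6; q_1 = 1.5; t_1 = 4; a_2 = 1.5; b_2 = 2.5; c_2 = 3.5; t_2 = 4.5; b_3 = 3.5; c_3 = 4.5; s_3 = 1.5; a_4 = 9; b_4 = 1.5; c_4 = 3; a_5 = 6.5; b_5 = 3.5; c_5 = 2.5; a_6 = 3.5; b_6 = 3; s_6 = 2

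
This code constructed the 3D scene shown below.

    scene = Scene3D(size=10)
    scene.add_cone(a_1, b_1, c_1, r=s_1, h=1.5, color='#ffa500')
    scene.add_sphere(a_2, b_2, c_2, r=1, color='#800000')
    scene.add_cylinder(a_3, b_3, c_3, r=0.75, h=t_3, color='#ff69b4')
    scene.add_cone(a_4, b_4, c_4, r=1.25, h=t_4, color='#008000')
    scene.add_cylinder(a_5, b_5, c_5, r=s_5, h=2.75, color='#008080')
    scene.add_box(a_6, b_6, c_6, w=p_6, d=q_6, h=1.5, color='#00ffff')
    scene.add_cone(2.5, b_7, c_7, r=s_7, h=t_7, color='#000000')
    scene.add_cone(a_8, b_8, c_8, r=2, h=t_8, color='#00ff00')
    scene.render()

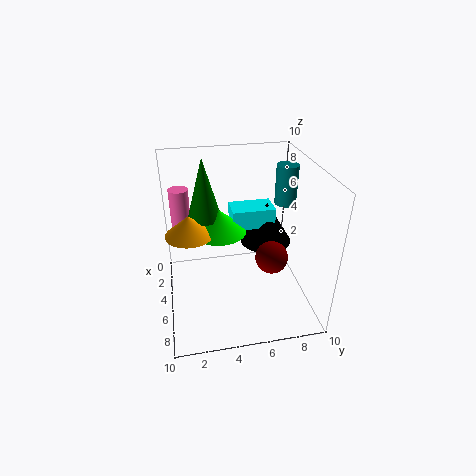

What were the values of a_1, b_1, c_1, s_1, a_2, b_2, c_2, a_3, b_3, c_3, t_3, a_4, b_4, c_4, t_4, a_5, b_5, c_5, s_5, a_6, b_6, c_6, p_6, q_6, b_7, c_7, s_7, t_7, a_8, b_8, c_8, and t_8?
a_1 = 3.5; b_1 = 1.75; c_1 = 4.75; s_1 = 1.75; a_2 = 8; b_2 = 6.5; c_2 = 5.25; a_3 = 1; b_3 = 1.25; c_3 = 3.25; t_3 = 4; a_4 = 2.5; b_4 = 3; c_4 = 5.5; t_4 = 4.5; a_5 = 4.25; b_5 = 8.5; c_5 = 7; s_5 = 0.75; a_6 = 1.25; b_6 = 5; c_6 = 4.5; p_6 = 2; q_6 = 3.25; b_7 = 7.75; c_7 = 3; s_7 = 2; t_7 = 3.25; a_8 = 3; b_8 = 4; c_8 = 4.5; t_8 = 1.75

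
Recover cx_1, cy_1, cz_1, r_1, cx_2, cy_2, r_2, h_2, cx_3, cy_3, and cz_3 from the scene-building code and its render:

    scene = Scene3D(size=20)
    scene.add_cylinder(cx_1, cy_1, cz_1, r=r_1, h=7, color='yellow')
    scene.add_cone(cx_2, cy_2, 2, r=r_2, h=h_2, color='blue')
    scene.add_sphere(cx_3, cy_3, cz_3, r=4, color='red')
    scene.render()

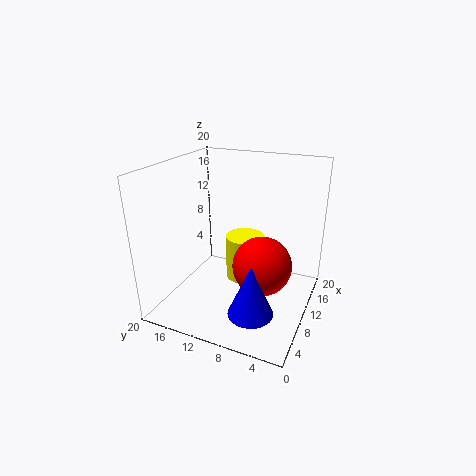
cx_1 = 15
cy_1 = 11
cz_1 = 1
r_1 = 3
cx_2 = 5
cy_2 = 6
r_2 = 3
h_2 = 7
cx_3 = 9
cy_3 = 6
cz_3 = 7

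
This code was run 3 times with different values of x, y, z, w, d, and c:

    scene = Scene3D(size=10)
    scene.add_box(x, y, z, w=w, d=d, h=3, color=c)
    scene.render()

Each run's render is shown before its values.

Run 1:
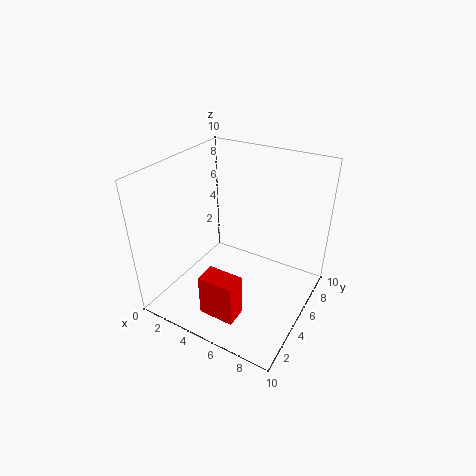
x = 4; y = 1.5; z = 0.5; w = 2.5; d = 1.5; c = 'red'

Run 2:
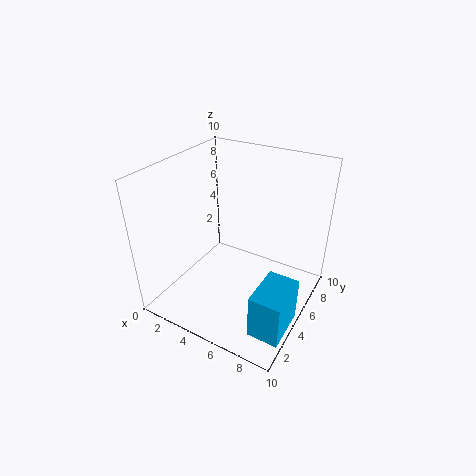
x = 8; y = 1; z = 1; w = 2; d = 3; c = 'deepskyblue'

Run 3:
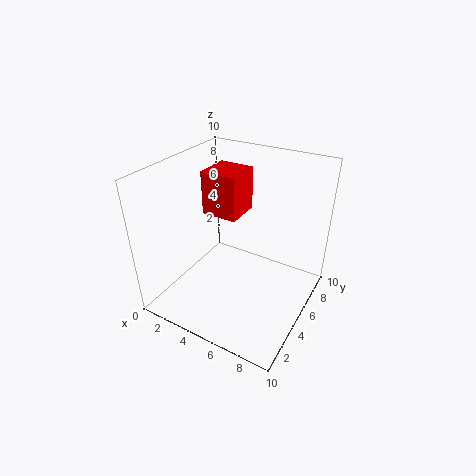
x = 2.5; y = 4.5; z = 6.5; w = 2.5; d = 2.5; c = 'red'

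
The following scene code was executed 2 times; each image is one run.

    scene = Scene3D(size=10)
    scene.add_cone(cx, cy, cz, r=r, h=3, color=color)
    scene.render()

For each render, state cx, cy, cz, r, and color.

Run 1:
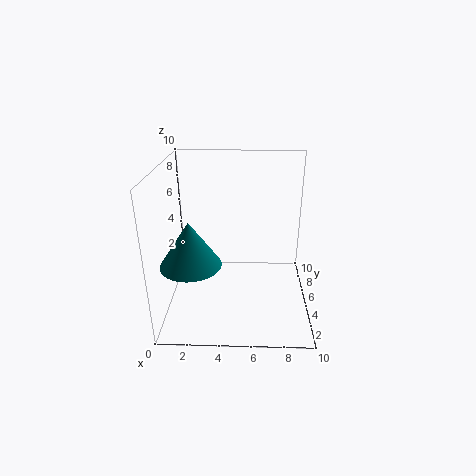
cx = 2, cy = 3, cz = 4, r = 2, color = 'teal'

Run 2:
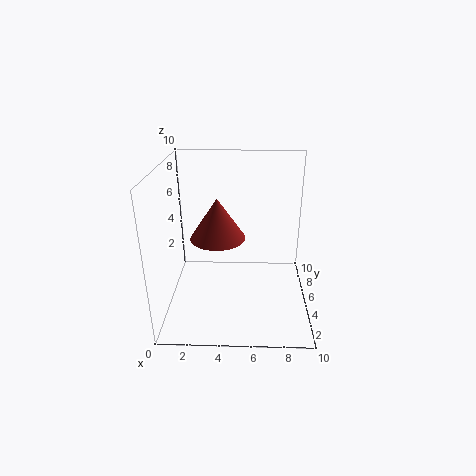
cx = 3.5, cy = 6, cz = 4.5, r = 2, color = 'brown'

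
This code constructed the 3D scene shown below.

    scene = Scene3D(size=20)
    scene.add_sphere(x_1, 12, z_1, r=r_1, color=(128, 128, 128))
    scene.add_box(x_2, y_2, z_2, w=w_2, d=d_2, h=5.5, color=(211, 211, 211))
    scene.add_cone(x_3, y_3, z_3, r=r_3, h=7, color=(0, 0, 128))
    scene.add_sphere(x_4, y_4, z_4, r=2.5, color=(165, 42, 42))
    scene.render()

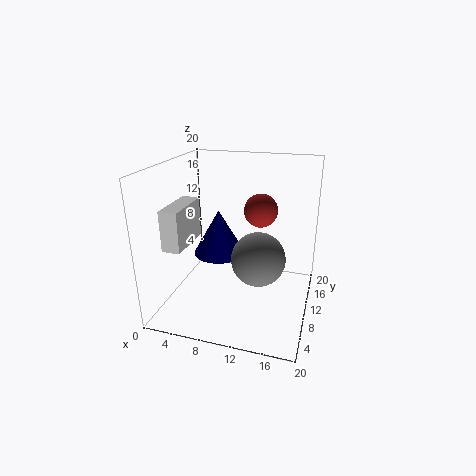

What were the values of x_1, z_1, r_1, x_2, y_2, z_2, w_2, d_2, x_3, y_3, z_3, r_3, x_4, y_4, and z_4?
x_1 = 12.5; z_1 = 6; r_1 = 4; x_2 = 1.5; y_2 = 4; z_2 = 9.5; w_2 = 2.5; d_2 = 7; x_3 = 5.5; y_3 = 14.5; z_3 = 5; r_3 = 4; x_4 = 12; y_4 = 15; z_4 = 12.5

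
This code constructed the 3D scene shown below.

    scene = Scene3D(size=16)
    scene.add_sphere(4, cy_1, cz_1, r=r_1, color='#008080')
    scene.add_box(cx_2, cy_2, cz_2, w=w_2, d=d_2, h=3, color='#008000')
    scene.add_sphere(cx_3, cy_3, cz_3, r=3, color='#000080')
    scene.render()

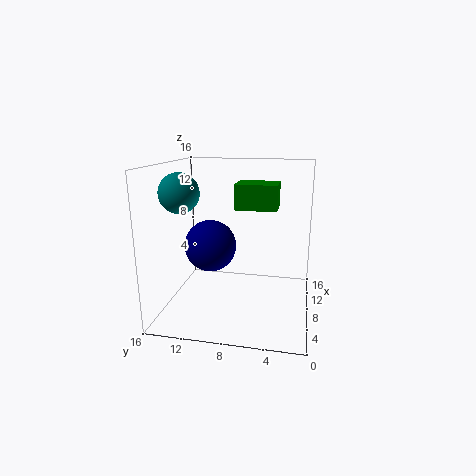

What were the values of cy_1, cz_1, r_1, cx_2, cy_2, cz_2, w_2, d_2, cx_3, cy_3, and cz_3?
cy_1 = 13; cz_1 = 13.5; r_1 = 2; cx_2 = 10.5; cy_2 = 4; cz_2 = 10.5; w_2 = 4; d_2 = 5; cx_3 = 9; cy_3 = 11.5; cz_3 = 6.5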